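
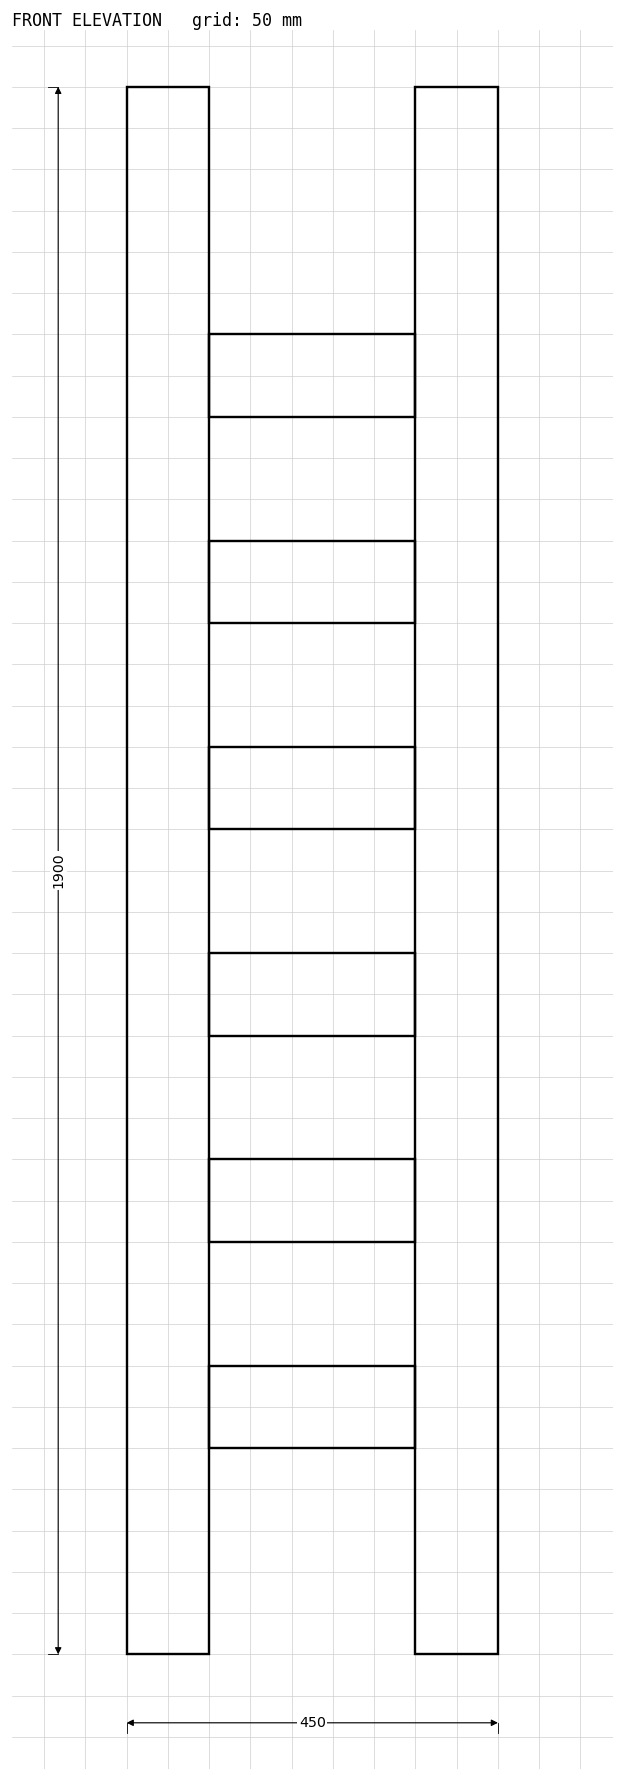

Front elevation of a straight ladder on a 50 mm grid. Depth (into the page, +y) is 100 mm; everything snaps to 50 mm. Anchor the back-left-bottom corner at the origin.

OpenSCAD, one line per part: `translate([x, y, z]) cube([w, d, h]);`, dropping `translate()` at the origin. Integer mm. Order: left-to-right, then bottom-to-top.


cube([100, 100, 1900]);
translate([100, 0, 250]) cube([250, 100, 100]);
translate([100, 0, 500]) cube([250, 100, 100]);
translate([100, 0, 750]) cube([250, 100, 100]);
translate([100, 0, 1000]) cube([250, 100, 100]);
translate([100, 0, 1250]) cube([250, 100, 100]);
translate([100, 0, 1500]) cube([250, 100, 100]);
translate([350, 0, 0]) cube([100, 100, 1900]);


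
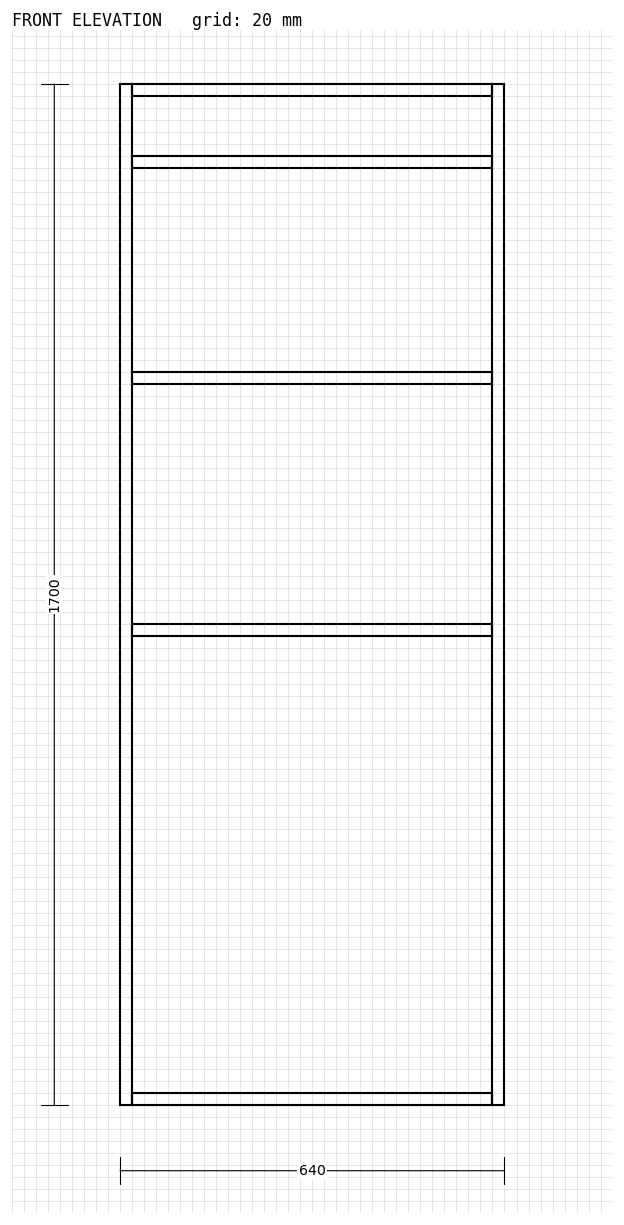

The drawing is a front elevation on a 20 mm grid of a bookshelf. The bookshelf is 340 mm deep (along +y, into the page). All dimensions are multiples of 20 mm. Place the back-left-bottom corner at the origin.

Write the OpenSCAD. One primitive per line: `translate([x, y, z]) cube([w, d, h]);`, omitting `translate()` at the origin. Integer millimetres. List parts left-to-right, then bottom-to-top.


cube([20, 340, 1700]);
translate([20, 0, 0]) cube([600, 340, 20]);
translate([20, 0, 780]) cube([600, 340, 20]);
translate([20, 0, 1200]) cube([600, 340, 20]);
translate([20, 0, 1560]) cube([600, 340, 20]);
translate([20, 0, 1680]) cube([600, 340, 20]);
translate([620, 0, 0]) cube([20, 340, 1700]);


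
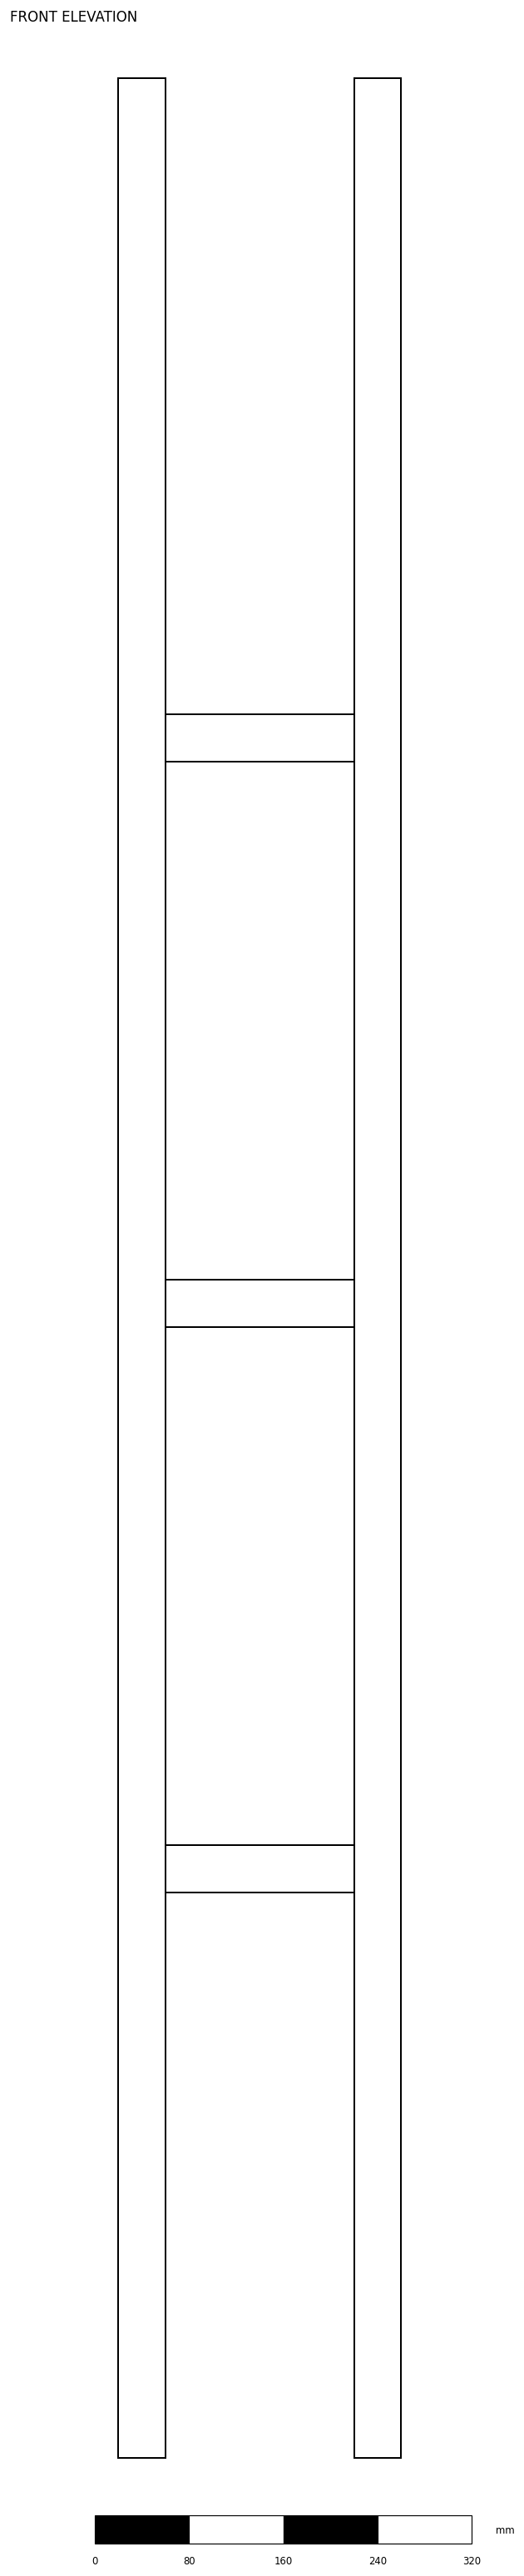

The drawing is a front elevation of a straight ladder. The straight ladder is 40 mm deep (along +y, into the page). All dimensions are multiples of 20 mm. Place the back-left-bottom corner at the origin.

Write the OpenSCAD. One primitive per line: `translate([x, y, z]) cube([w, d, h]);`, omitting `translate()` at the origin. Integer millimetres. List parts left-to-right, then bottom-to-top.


cube([40, 40, 2020]);
translate([40, 0, 480]) cube([160, 40, 40]);
translate([40, 0, 960]) cube([160, 40, 40]);
translate([40, 0, 1440]) cube([160, 40, 40]);
translate([200, 0, 0]) cube([40, 40, 2020]);


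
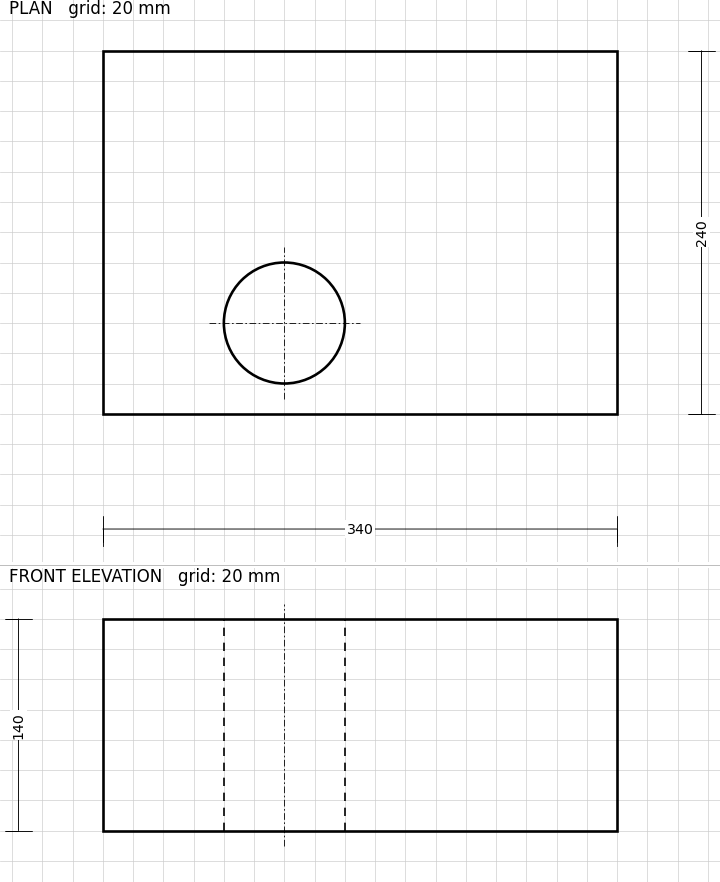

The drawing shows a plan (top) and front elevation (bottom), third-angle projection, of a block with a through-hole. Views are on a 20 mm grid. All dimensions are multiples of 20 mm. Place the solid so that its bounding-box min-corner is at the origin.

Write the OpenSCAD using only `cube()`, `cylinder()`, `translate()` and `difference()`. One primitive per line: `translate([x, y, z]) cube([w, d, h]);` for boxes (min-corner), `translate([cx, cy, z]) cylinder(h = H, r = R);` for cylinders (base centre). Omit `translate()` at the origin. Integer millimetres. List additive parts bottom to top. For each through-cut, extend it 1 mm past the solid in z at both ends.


difference() {
  cube([340, 240, 140]);
  translate([120, 60, -1]) cylinder(h = 142, r = 40);
}


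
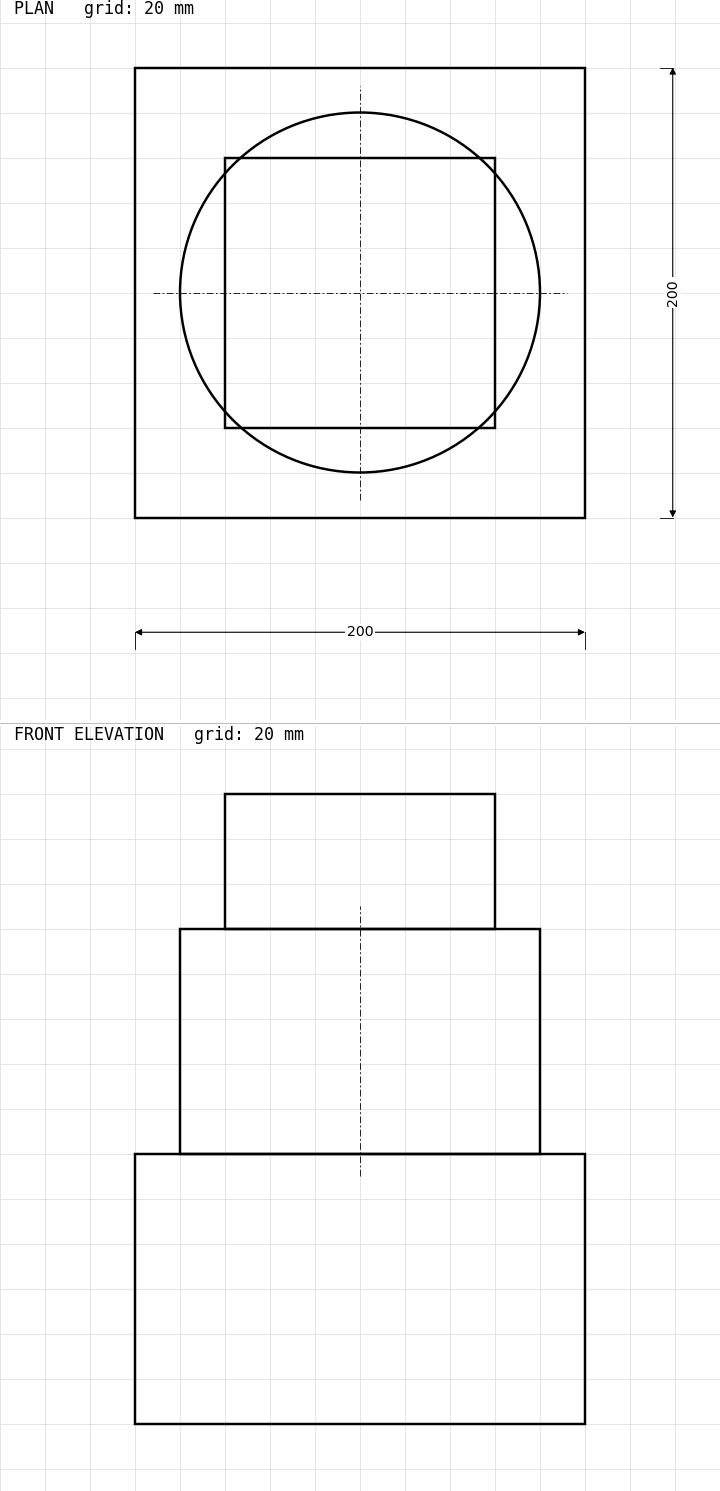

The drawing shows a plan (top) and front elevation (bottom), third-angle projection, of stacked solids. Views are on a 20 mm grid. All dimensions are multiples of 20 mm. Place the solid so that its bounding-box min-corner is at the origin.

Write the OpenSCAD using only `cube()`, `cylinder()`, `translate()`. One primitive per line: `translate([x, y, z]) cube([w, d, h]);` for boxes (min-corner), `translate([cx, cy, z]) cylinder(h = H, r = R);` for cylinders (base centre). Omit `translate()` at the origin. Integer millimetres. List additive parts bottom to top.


cube([200, 200, 120]);
translate([100, 100, 120]) cylinder(h = 100, r = 80);
translate([40, 40, 220]) cube([120, 120, 60]);


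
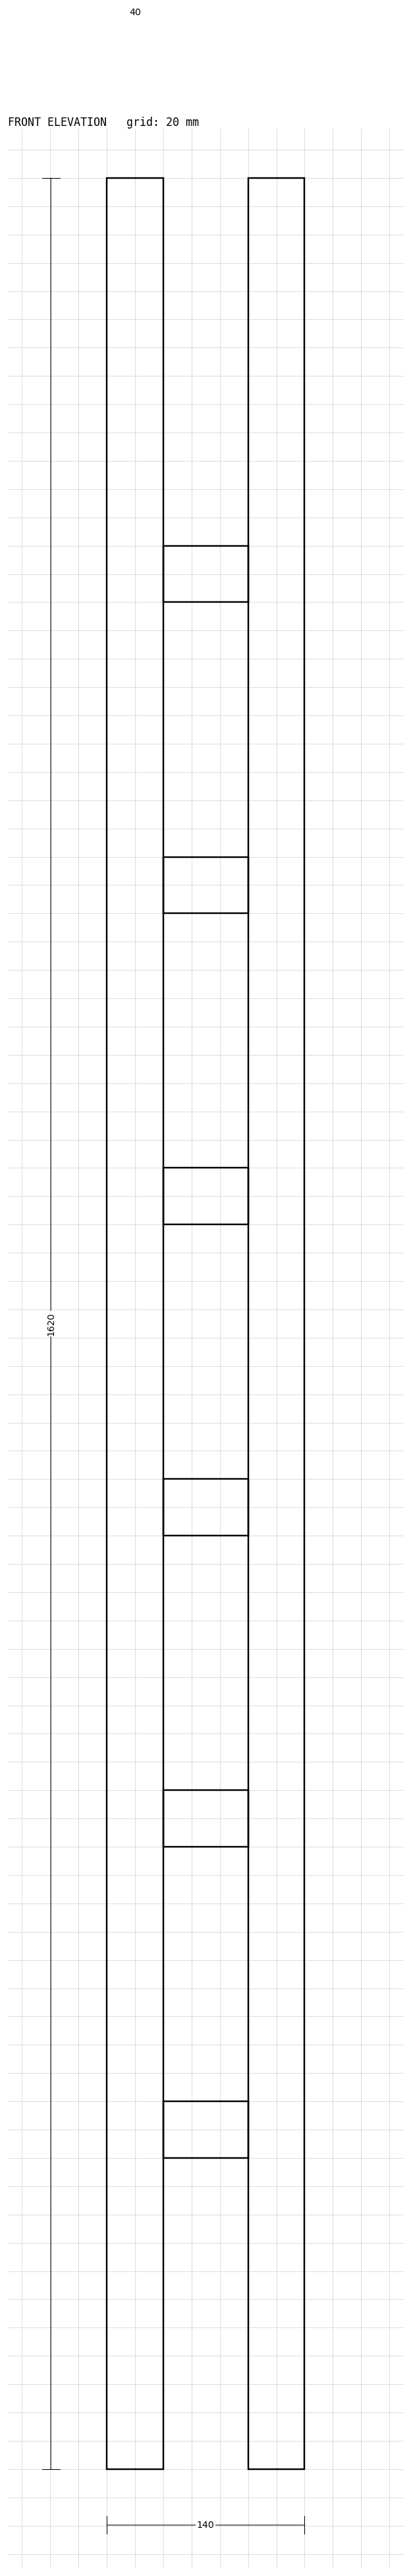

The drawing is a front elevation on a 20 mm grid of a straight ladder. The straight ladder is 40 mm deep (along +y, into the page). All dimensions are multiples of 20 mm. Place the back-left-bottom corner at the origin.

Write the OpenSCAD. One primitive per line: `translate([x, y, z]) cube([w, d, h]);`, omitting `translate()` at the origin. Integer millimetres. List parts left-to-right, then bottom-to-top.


cube([40, 40, 1620]);
translate([40, 0, 220]) cube([60, 40, 40]);
translate([40, 0, 440]) cube([60, 40, 40]);
translate([40, 0, 660]) cube([60, 40, 40]);
translate([40, 0, 880]) cube([60, 40, 40]);
translate([40, 0, 1100]) cube([60, 40, 40]);
translate([40, 0, 1320]) cube([60, 40, 40]);
translate([100, 0, 0]) cube([40, 40, 1620]);


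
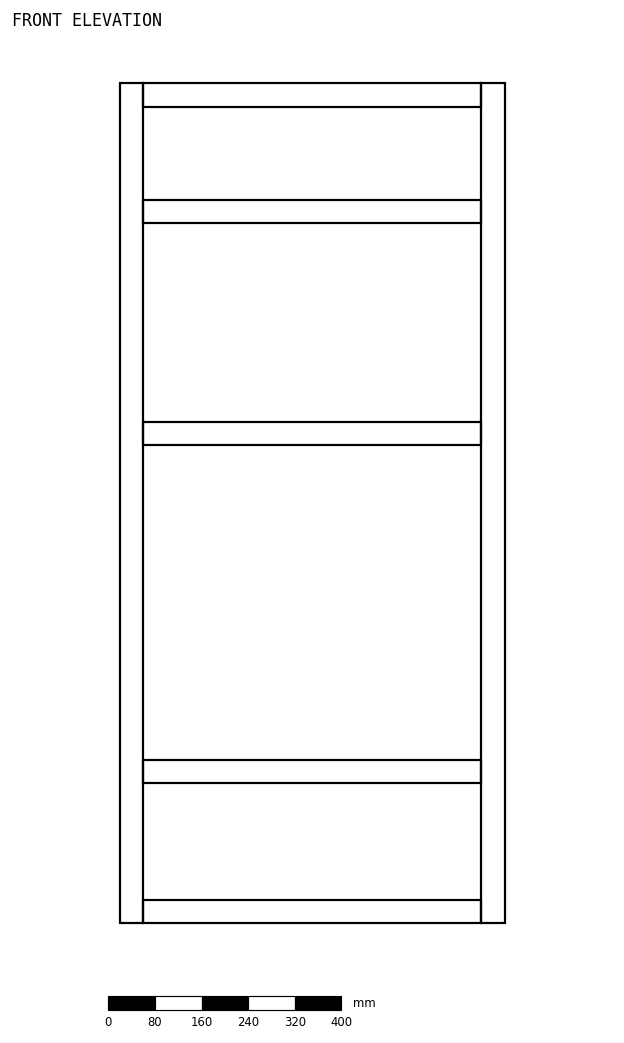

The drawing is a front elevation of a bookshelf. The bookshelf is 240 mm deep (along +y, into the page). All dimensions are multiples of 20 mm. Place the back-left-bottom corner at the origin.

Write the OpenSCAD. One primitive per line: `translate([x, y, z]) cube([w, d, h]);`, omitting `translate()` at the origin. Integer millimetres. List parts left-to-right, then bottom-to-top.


cube([40, 240, 1440]);
translate([40, 0, 0]) cube([580, 240, 40]);
translate([40, 0, 240]) cube([580, 240, 40]);
translate([40, 0, 820]) cube([580, 240, 40]);
translate([40, 0, 1200]) cube([580, 240, 40]);
translate([40, 0, 1400]) cube([580, 240, 40]);
translate([620, 0, 0]) cube([40, 240, 1440]);


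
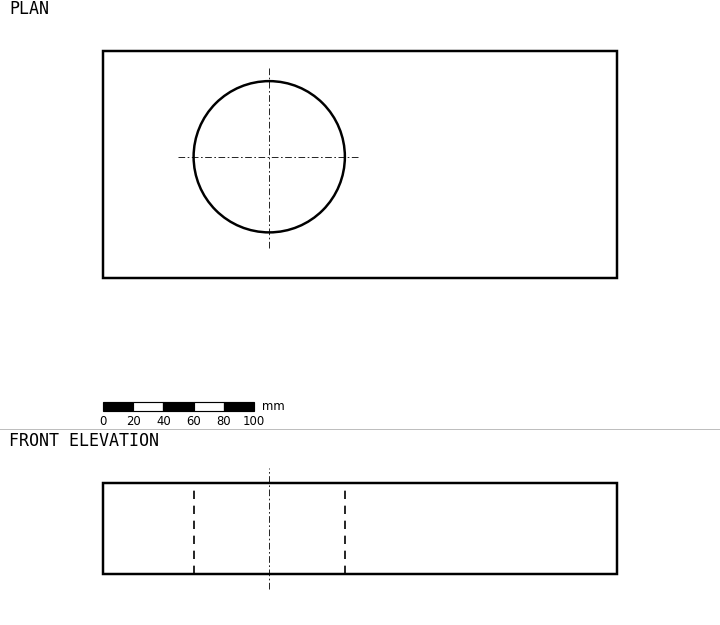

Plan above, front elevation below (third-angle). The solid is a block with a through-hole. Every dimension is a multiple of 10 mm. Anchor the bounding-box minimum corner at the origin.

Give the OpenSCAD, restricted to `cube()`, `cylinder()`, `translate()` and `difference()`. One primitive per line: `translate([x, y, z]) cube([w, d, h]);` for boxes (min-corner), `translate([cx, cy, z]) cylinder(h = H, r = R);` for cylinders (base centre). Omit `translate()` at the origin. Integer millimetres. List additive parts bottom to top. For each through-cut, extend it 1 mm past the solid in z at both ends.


difference() {
  cube([340, 150, 60]);
  translate([110, 80, -1]) cylinder(h = 62, r = 50);
}


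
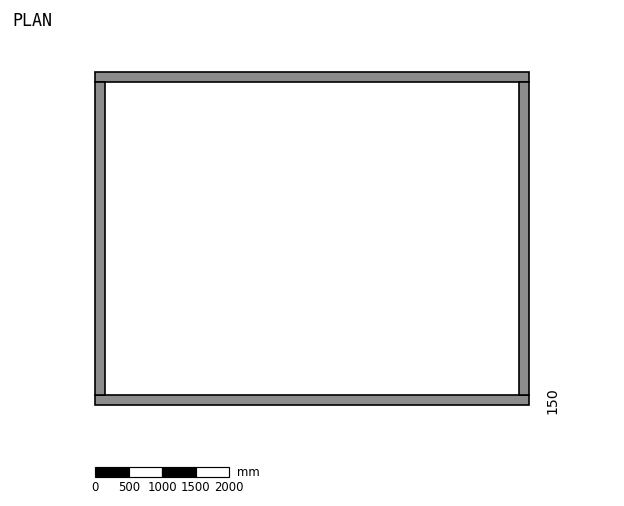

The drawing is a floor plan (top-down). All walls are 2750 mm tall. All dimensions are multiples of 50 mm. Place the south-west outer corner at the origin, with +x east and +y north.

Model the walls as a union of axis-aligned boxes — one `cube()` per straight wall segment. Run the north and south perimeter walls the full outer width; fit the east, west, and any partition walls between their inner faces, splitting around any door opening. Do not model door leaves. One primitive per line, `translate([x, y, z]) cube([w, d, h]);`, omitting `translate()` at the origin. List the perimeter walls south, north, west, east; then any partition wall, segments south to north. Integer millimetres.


cube([6500, 150, 2750]);
translate([0, 4850, 0]) cube([6500, 150, 2750]);
translate([0, 150, 0]) cube([150, 4700, 2750]);
translate([6350, 150, 0]) cube([150, 4700, 2750]);


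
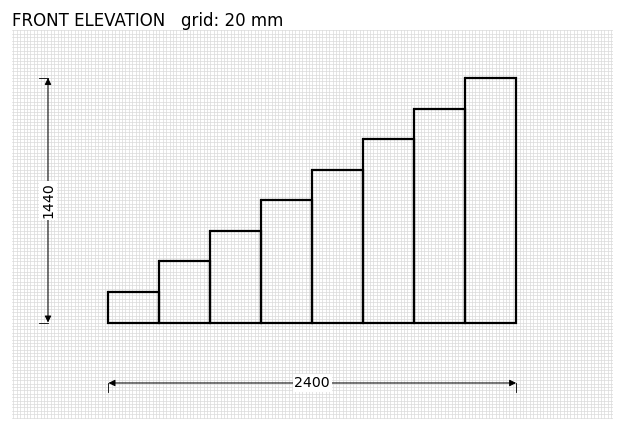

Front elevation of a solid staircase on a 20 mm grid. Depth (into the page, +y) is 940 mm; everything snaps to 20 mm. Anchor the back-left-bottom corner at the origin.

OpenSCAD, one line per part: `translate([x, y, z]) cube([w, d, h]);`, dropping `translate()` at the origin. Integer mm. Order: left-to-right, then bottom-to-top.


cube([300, 940, 180]);
translate([300, 0, 0]) cube([300, 940, 360]);
translate([600, 0, 0]) cube([300, 940, 540]);
translate([900, 0, 0]) cube([300, 940, 720]);
translate([1200, 0, 0]) cube([300, 940, 900]);
translate([1500, 0, 0]) cube([300, 940, 1080]);
translate([1800, 0, 0]) cube([300, 940, 1260]);
translate([2100, 0, 0]) cube([300, 940, 1440]);


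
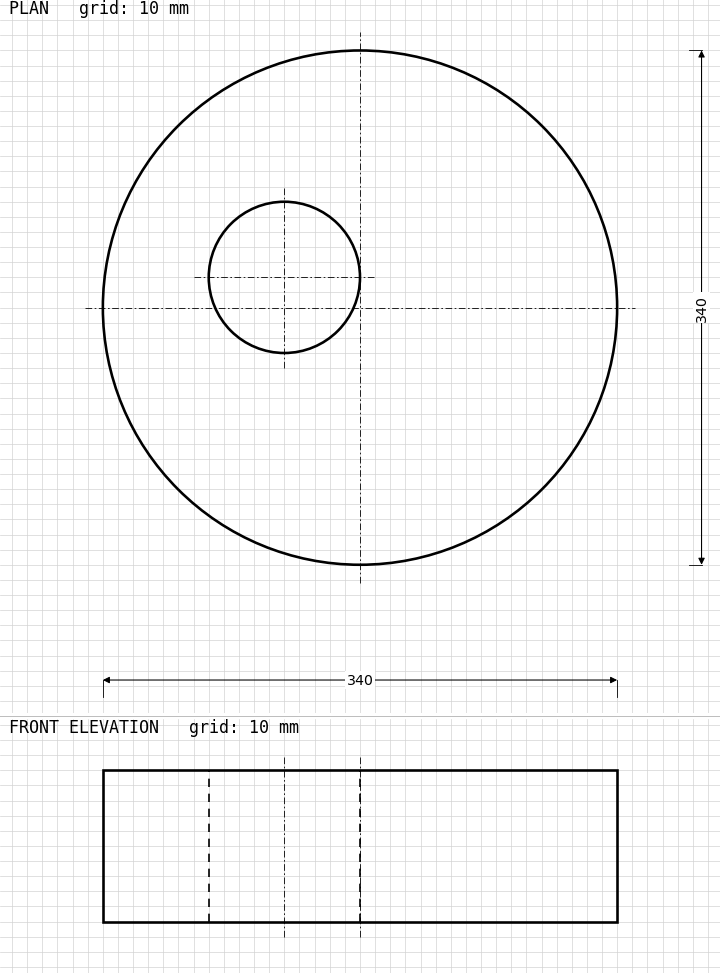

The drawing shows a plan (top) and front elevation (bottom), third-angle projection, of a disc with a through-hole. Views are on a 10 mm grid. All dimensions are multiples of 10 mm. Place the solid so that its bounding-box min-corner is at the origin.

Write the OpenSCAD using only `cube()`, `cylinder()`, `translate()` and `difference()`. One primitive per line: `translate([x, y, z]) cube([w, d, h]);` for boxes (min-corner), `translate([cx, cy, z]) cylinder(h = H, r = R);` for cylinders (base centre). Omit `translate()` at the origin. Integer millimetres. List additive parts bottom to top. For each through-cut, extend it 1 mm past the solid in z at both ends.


difference() {
  translate([170, 170, 0]) cylinder(h = 100, r = 170);
  translate([120, 190, -1]) cylinder(h = 102, r = 50);
}


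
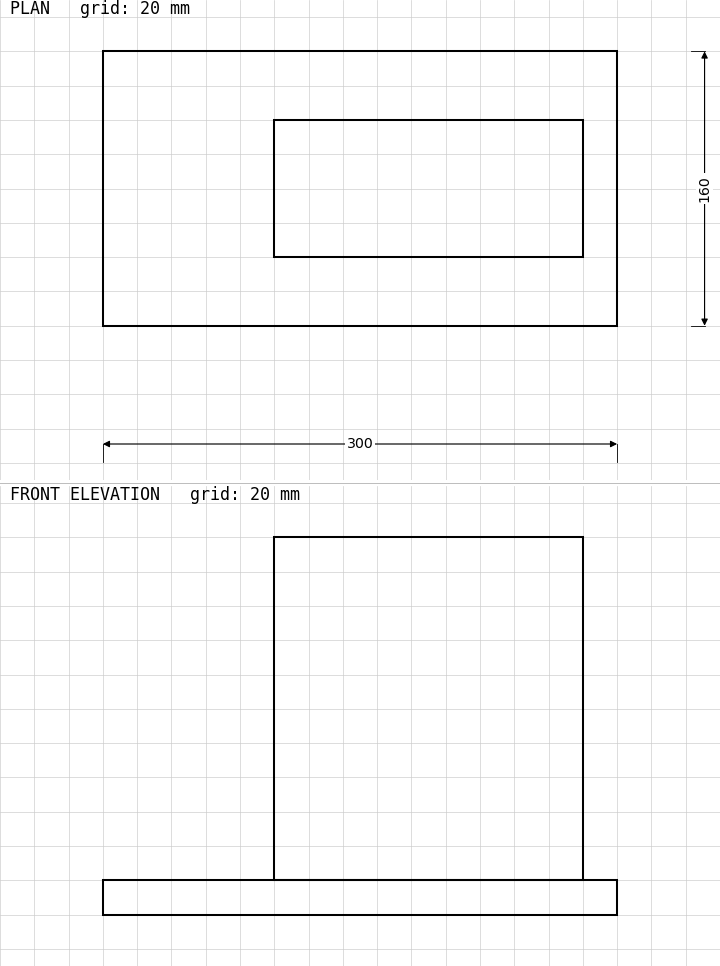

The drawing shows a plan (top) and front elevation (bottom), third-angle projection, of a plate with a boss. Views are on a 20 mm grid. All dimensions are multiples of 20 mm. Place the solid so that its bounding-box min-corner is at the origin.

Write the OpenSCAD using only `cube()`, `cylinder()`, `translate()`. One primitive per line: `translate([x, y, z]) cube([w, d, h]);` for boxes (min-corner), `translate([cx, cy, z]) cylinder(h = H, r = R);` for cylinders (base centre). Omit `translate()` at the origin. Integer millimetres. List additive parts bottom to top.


cube([300, 160, 20]);
translate([100, 40, 20]) cube([180, 80, 200]);


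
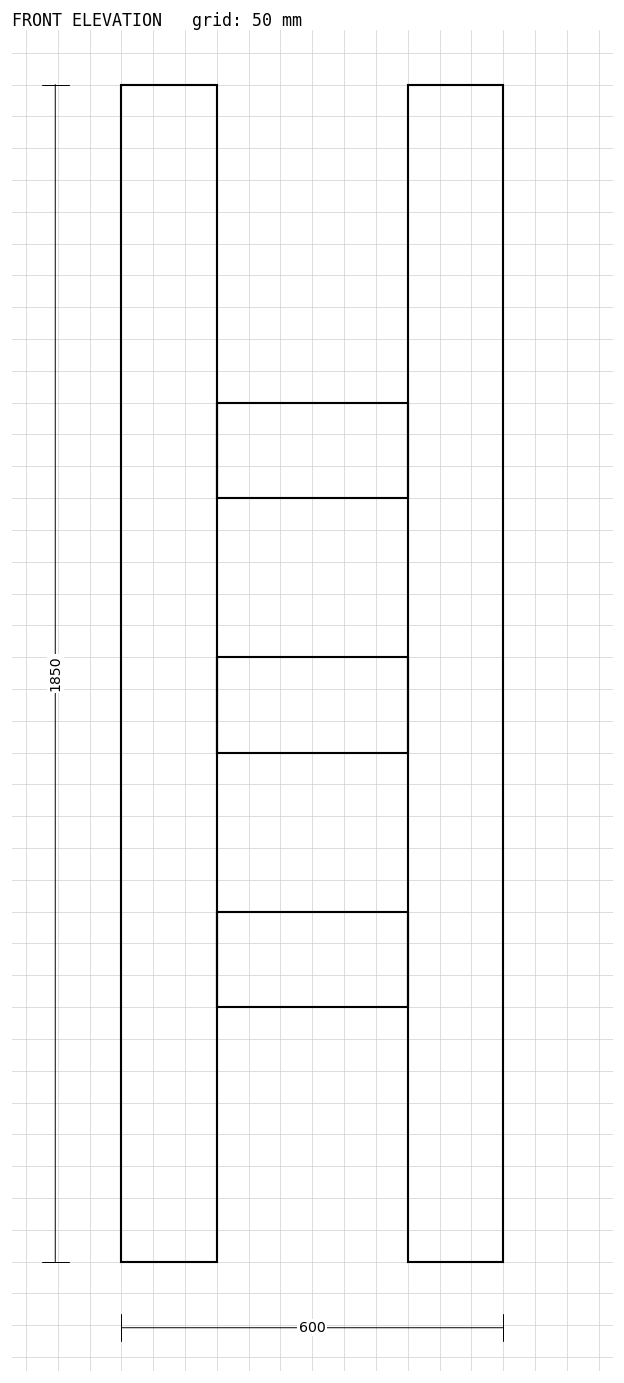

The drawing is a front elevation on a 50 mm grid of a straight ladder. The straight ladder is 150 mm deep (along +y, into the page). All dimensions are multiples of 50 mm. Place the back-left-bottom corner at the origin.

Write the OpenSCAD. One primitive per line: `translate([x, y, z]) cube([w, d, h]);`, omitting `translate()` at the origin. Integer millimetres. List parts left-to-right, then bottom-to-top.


cube([150, 150, 1850]);
translate([150, 0, 400]) cube([300, 150, 150]);
translate([150, 0, 800]) cube([300, 150, 150]);
translate([150, 0, 1200]) cube([300, 150, 150]);
translate([450, 0, 0]) cube([150, 150, 1850]);


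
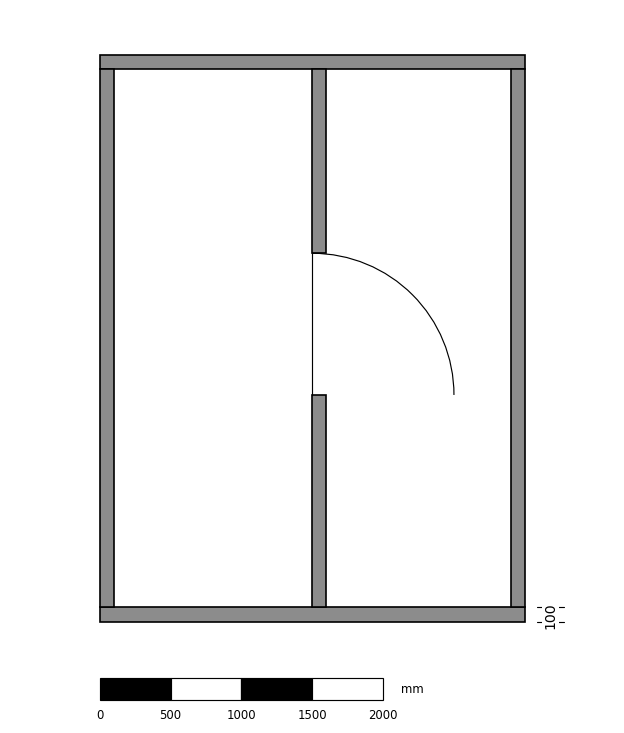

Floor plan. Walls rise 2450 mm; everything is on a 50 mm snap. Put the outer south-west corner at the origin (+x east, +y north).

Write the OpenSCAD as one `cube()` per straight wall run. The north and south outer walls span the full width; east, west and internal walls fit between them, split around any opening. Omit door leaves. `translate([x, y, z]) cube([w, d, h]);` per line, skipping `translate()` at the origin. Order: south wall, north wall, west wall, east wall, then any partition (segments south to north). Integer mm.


cube([3000, 100, 2450]);
translate([0, 3900, 0]) cube([3000, 100, 2450]);
translate([0, 100, 0]) cube([100, 3800, 2450]);
translate([2900, 100, 0]) cube([100, 3800, 2450]);
translate([1500, 100, 0]) cube([100, 1500, 2450]);
translate([1500, 2600, 0]) cube([100, 1300, 2450]);


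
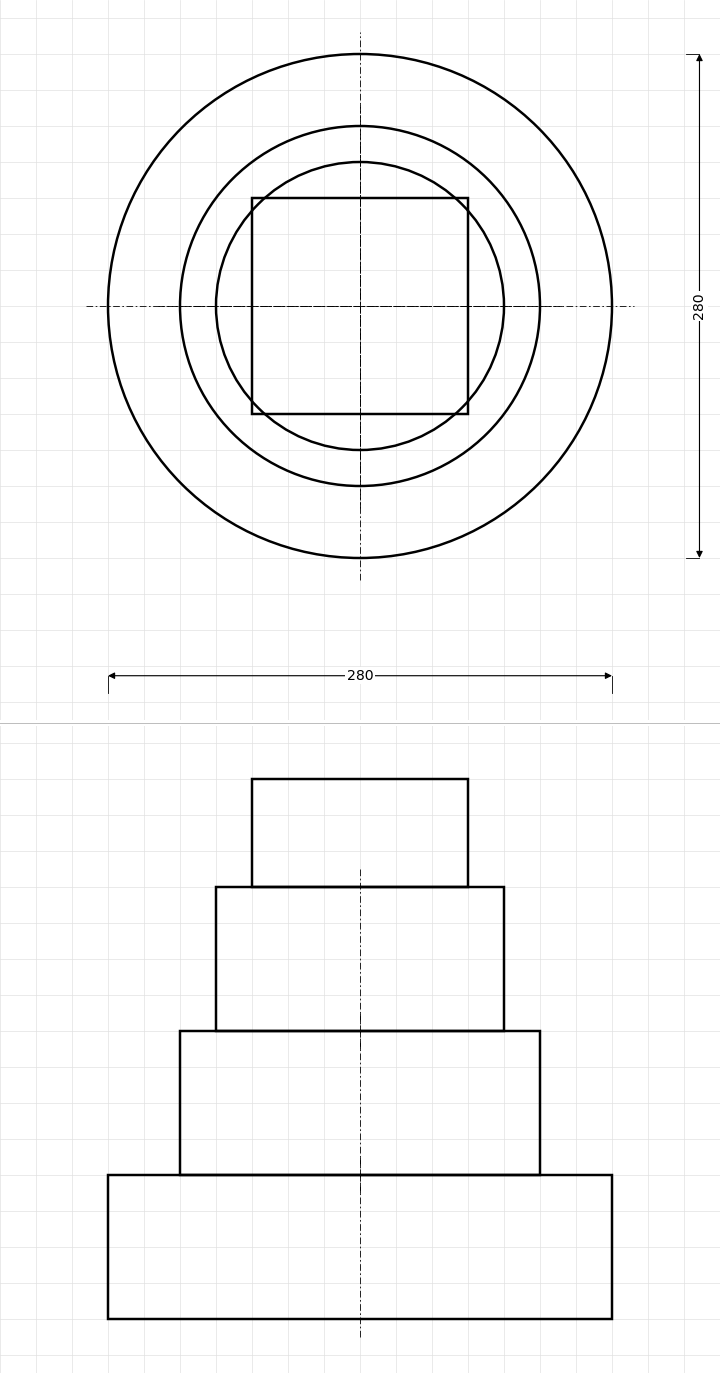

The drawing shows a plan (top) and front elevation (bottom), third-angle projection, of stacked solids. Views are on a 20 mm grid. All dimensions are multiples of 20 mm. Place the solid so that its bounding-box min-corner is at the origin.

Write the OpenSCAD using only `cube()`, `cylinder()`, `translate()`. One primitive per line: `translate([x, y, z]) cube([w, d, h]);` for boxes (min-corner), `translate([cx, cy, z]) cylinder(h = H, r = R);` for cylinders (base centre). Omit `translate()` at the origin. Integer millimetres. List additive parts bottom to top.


translate([140, 140, 0]) cylinder(h = 80, r = 140);
translate([140, 140, 80]) cylinder(h = 80, r = 100);
translate([140, 140, 160]) cylinder(h = 80, r = 80);
translate([80, 80, 240]) cube([120, 120, 60]);


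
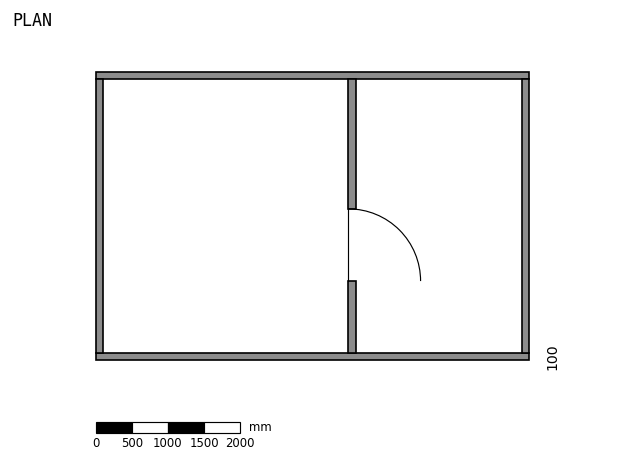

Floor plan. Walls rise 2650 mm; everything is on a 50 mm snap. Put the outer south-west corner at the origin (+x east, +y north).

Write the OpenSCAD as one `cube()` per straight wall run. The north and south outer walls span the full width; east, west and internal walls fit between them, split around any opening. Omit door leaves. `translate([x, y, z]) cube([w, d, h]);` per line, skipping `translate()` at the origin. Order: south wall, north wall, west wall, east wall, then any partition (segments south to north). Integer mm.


cube([6000, 100, 2650]);
translate([0, 3900, 0]) cube([6000, 100, 2650]);
translate([0, 100, 0]) cube([100, 3800, 2650]);
translate([5900, 100, 0]) cube([100, 3800, 2650]);
translate([3500, 100, 0]) cube([100, 1000, 2650]);
translate([3500, 2100, 0]) cube([100, 1800, 2650]);


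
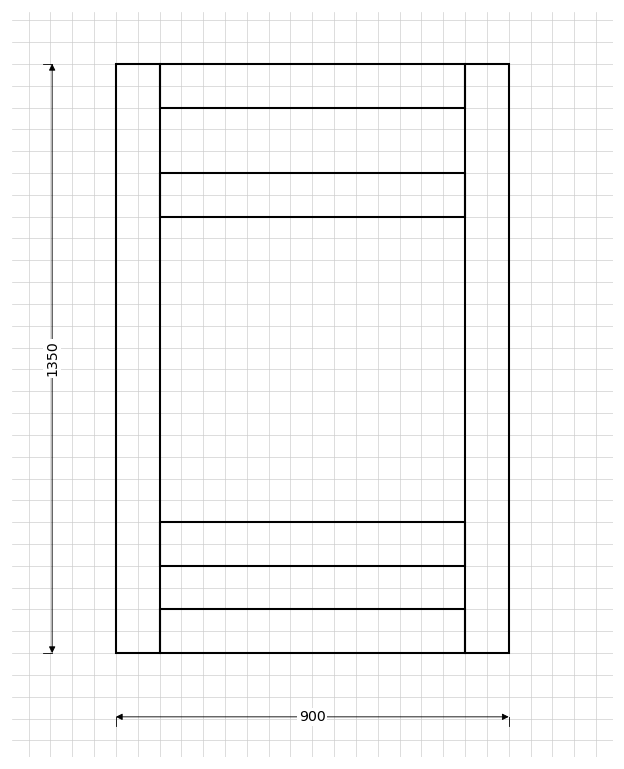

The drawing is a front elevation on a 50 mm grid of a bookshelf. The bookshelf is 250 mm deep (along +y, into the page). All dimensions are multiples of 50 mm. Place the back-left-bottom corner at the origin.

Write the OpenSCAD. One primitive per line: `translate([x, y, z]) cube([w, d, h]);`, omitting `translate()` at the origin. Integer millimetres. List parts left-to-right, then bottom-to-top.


cube([100, 250, 1350]);
translate([100, 0, 0]) cube([700, 250, 100]);
translate([100, 0, 200]) cube([700, 250, 100]);
translate([100, 0, 1000]) cube([700, 250, 100]);
translate([100, 0, 1250]) cube([700, 250, 100]);
translate([800, 0, 0]) cube([100, 250, 1350]);


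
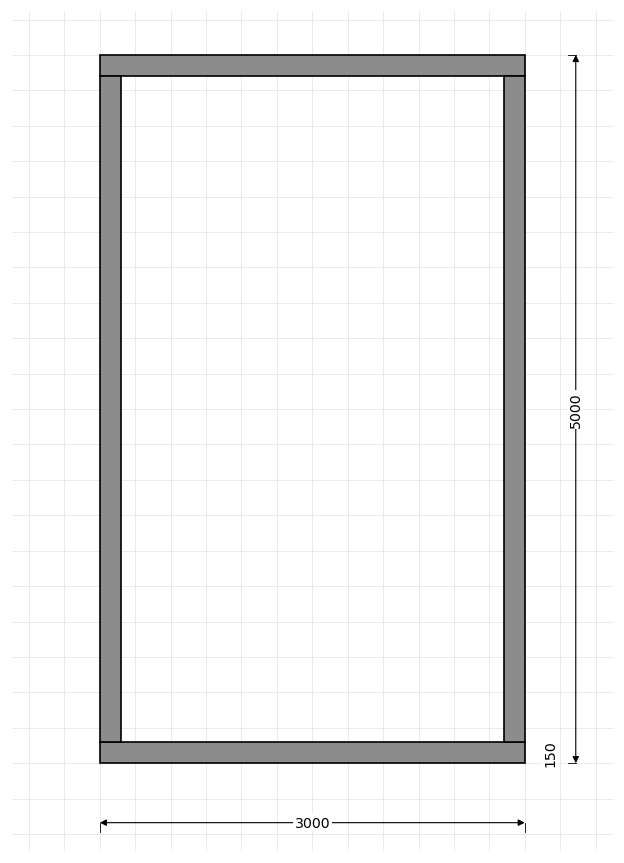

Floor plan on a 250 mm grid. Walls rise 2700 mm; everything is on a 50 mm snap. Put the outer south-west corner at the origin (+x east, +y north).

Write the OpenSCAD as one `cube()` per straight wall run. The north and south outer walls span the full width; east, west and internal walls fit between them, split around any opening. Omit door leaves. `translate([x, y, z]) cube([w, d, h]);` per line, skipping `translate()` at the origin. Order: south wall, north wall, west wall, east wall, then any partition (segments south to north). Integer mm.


cube([3000, 150, 2700]);
translate([0, 4850, 0]) cube([3000, 150, 2700]);
translate([0, 150, 0]) cube([150, 4700, 2700]);
translate([2850, 150, 0]) cube([150, 4700, 2700]);


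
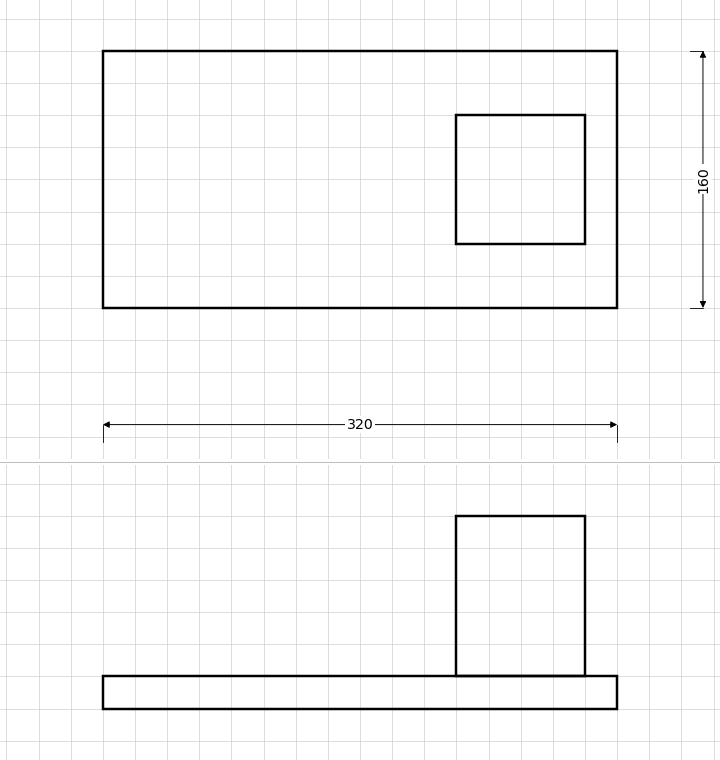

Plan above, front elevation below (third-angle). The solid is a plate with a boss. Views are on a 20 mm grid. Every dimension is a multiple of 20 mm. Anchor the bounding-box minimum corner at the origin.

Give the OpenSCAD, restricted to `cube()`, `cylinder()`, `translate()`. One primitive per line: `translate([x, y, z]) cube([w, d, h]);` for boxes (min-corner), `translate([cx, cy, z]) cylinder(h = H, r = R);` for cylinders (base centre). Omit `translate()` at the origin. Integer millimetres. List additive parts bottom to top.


cube([320, 160, 20]);
translate([220, 40, 20]) cube([80, 80, 100]);


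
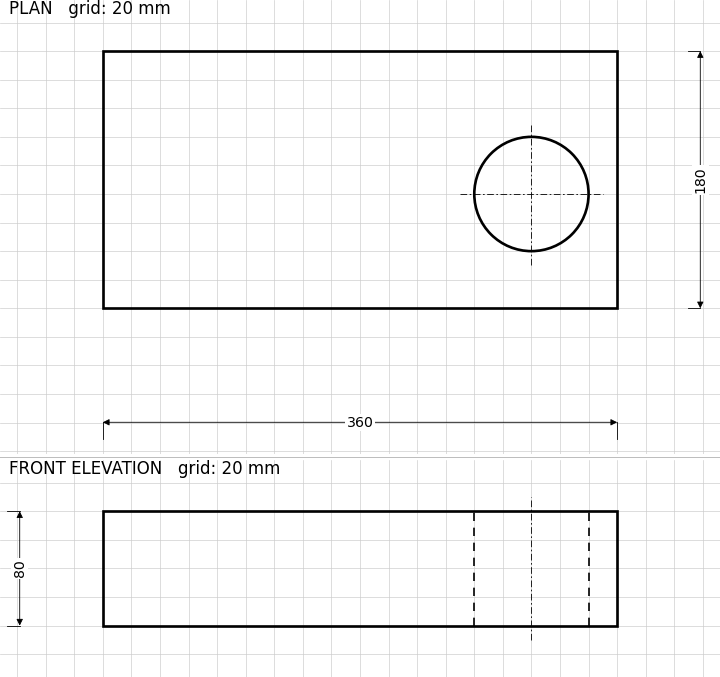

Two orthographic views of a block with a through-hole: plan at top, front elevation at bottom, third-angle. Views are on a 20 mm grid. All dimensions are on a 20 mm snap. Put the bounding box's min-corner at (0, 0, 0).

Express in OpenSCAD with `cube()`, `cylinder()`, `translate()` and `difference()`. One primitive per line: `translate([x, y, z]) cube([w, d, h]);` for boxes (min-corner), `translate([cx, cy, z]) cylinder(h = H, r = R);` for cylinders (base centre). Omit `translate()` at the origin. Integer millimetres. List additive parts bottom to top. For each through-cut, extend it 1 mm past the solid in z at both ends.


difference() {
  cube([360, 180, 80]);
  translate([300, 80, -1]) cylinder(h = 82, r = 40);
}


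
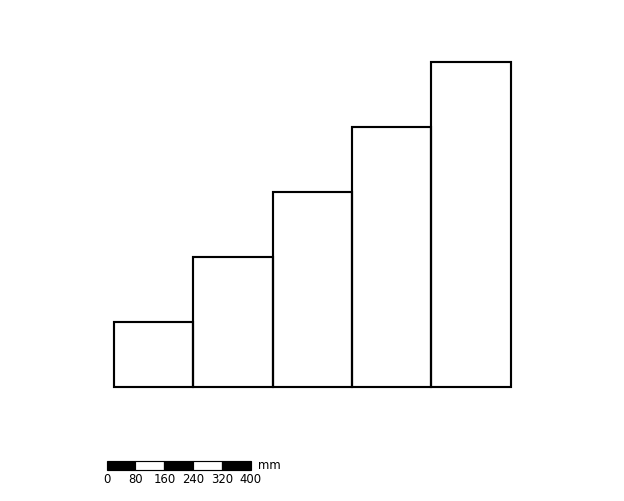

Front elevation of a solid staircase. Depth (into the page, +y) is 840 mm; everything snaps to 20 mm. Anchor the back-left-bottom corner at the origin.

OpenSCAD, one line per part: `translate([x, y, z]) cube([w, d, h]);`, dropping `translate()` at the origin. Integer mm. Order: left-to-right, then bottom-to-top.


cube([220, 840, 180]);
translate([220, 0, 0]) cube([220, 840, 360]);
translate([440, 0, 0]) cube([220, 840, 540]);
translate([660, 0, 0]) cube([220, 840, 720]);
translate([880, 0, 0]) cube([220, 840, 900]);


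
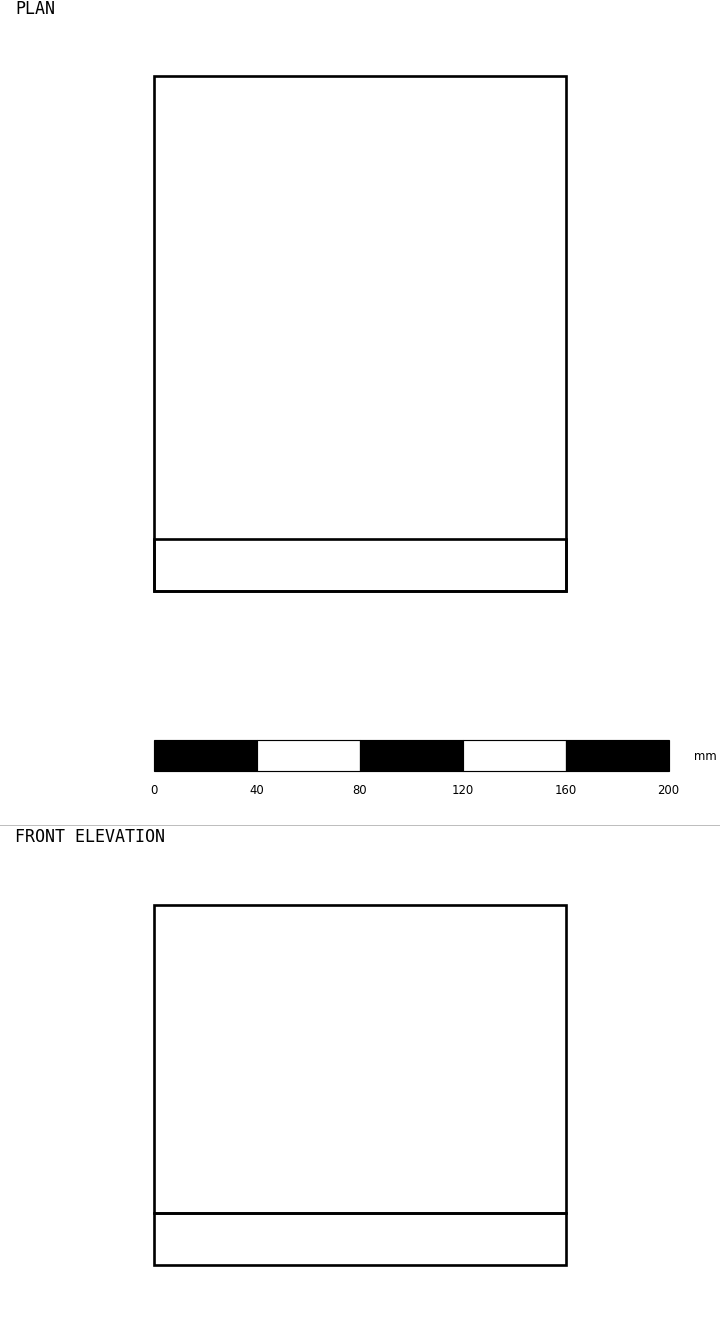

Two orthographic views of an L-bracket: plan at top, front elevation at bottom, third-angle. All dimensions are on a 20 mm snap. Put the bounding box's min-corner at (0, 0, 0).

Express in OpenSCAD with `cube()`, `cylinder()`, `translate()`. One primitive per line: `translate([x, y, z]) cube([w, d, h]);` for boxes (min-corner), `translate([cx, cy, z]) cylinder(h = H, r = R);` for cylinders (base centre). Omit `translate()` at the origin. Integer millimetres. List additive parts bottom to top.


cube([160, 200, 20]);
translate([0, 0, 20]) cube([160, 20, 120]);


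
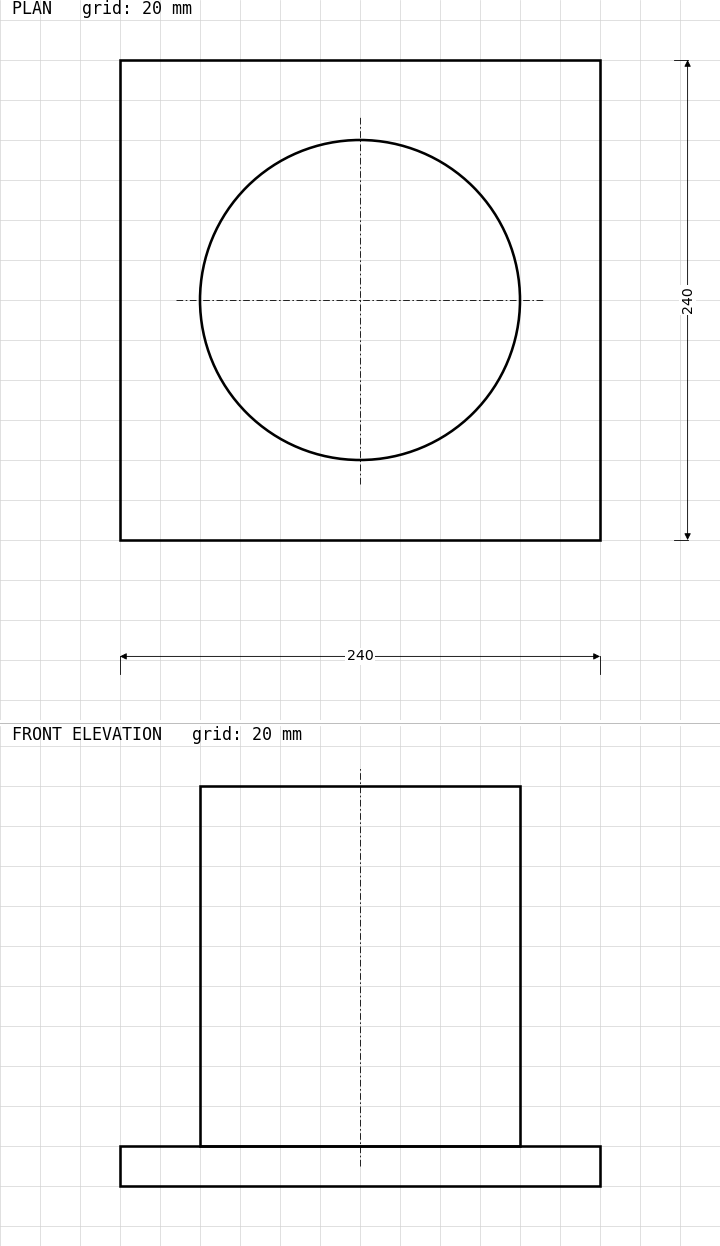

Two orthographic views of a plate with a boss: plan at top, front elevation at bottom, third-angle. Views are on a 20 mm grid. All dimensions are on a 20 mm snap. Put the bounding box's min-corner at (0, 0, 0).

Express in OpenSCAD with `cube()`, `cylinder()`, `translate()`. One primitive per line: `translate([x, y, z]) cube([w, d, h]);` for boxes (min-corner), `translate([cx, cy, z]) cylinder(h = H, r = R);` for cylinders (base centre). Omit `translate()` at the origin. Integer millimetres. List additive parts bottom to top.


cube([240, 240, 20]);
translate([120, 120, 20]) cylinder(h = 180, r = 80);


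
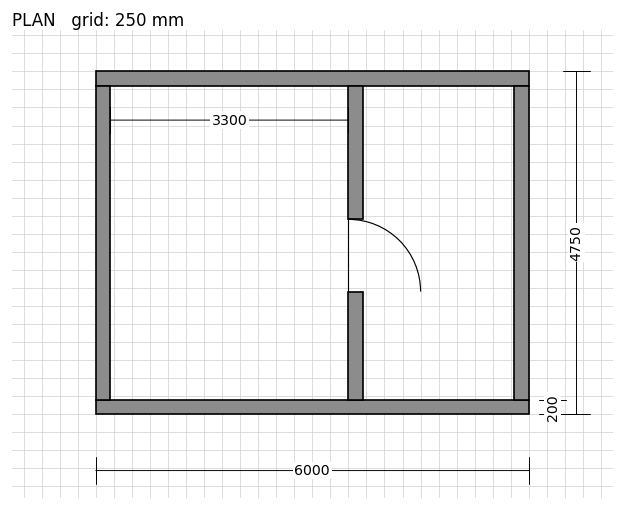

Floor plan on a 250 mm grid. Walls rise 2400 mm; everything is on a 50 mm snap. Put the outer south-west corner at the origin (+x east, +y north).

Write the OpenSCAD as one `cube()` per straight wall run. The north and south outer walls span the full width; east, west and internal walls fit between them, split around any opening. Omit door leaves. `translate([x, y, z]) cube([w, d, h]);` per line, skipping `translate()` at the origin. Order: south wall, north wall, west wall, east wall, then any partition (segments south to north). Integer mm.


cube([6000, 200, 2400]);
translate([0, 4550, 0]) cube([6000, 200, 2400]);
translate([0, 200, 0]) cube([200, 4350, 2400]);
translate([5800, 200, 0]) cube([200, 4350, 2400]);
translate([3500, 200, 0]) cube([200, 1500, 2400]);
translate([3500, 2700, 0]) cube([200, 1850, 2400]);


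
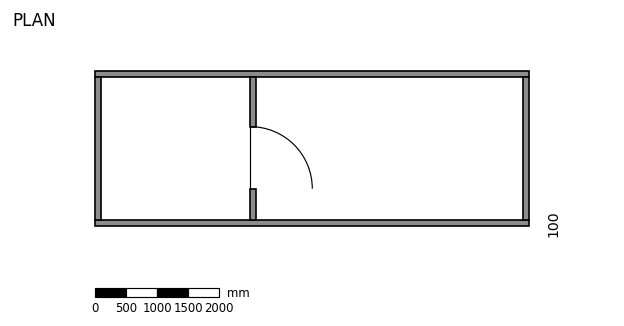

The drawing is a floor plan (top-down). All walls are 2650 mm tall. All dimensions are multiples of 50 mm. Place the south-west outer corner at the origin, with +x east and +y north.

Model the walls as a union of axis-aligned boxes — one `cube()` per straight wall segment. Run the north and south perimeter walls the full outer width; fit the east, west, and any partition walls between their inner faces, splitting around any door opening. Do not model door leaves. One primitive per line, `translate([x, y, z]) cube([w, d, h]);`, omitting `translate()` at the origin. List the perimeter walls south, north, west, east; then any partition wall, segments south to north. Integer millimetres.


cube([7000, 100, 2650]);
translate([0, 2400, 0]) cube([7000, 100, 2650]);
translate([0, 100, 0]) cube([100, 2300, 2650]);
translate([6900, 100, 0]) cube([100, 2300, 2650]);
translate([2500, 100, 0]) cube([100, 500, 2650]);
translate([2500, 1600, 0]) cube([100, 800, 2650]);


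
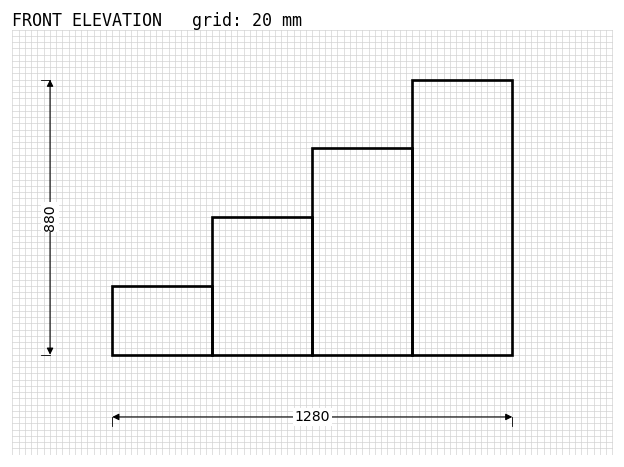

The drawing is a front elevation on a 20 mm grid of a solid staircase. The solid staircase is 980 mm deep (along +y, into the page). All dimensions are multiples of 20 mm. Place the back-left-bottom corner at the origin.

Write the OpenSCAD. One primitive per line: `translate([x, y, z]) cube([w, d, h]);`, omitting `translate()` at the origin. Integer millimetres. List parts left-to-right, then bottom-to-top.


cube([320, 980, 220]);
translate([320, 0, 0]) cube([320, 980, 440]);
translate([640, 0, 0]) cube([320, 980, 660]);
translate([960, 0, 0]) cube([320, 980, 880]);


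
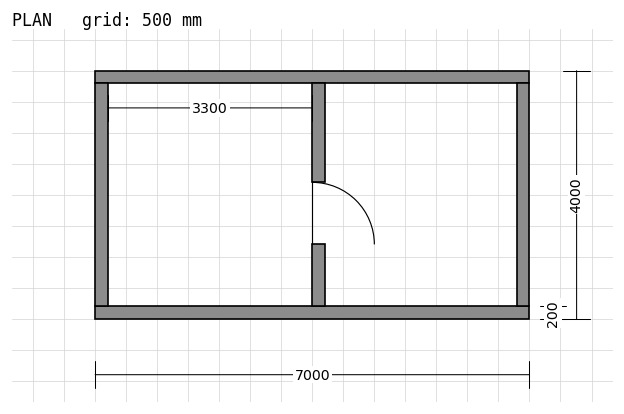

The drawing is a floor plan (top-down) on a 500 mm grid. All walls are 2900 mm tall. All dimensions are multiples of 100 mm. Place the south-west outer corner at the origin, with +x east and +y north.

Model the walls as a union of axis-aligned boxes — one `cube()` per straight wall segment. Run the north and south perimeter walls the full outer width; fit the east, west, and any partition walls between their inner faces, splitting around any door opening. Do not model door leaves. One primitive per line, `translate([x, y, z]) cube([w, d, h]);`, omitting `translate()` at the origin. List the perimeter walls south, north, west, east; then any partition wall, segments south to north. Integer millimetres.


cube([7000, 200, 2900]);
translate([0, 3800, 0]) cube([7000, 200, 2900]);
translate([0, 200, 0]) cube([200, 3600, 2900]);
translate([6800, 200, 0]) cube([200, 3600, 2900]);
translate([3500, 200, 0]) cube([200, 1000, 2900]);
translate([3500, 2200, 0]) cube([200, 1600, 2900]);


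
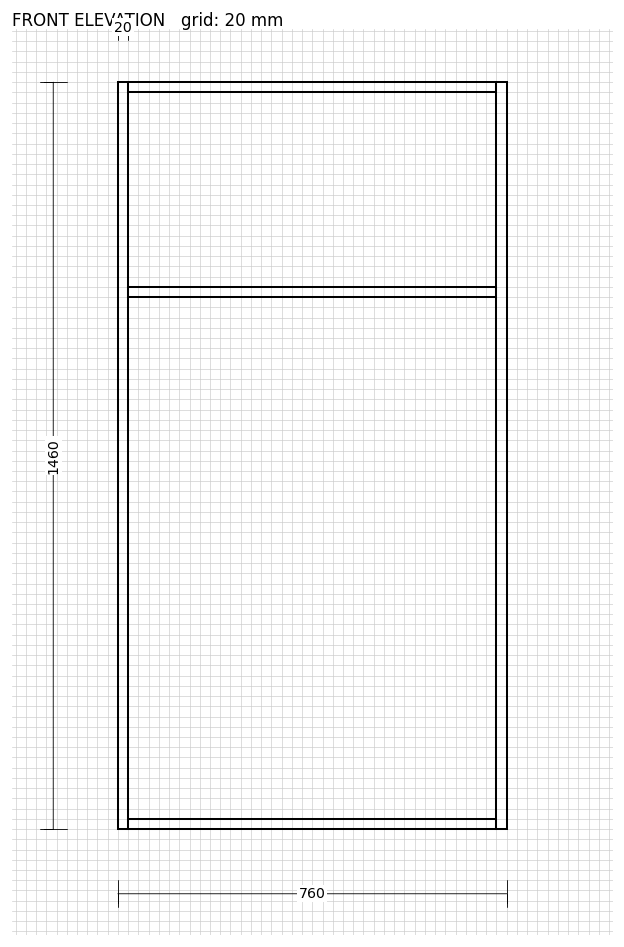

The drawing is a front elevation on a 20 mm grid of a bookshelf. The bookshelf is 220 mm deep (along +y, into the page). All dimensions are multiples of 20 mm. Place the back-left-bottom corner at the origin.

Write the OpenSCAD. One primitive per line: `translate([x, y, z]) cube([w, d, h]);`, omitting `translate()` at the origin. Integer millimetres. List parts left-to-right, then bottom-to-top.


cube([20, 220, 1460]);
translate([20, 0, 0]) cube([720, 220, 20]);
translate([20, 0, 1040]) cube([720, 220, 20]);
translate([20, 0, 1440]) cube([720, 220, 20]);
translate([740, 0, 0]) cube([20, 220, 1460]);


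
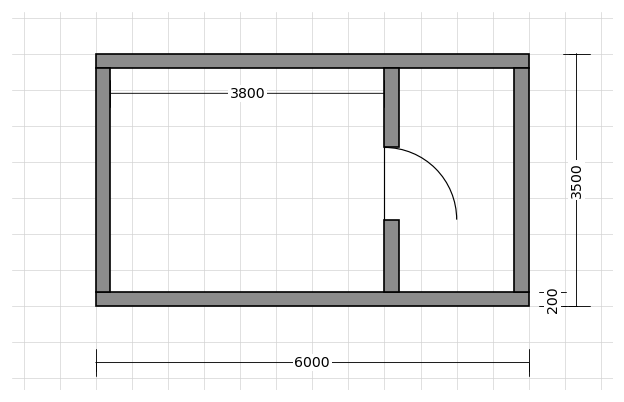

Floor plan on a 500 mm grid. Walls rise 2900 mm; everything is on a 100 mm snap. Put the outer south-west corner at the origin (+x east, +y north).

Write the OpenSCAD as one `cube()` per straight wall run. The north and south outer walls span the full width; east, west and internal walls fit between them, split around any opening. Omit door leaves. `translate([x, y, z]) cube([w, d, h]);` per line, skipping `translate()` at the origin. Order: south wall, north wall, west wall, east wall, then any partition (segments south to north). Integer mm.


cube([6000, 200, 2900]);
translate([0, 3300, 0]) cube([6000, 200, 2900]);
translate([0, 200, 0]) cube([200, 3100, 2900]);
translate([5800, 200, 0]) cube([200, 3100, 2900]);
translate([4000, 200, 0]) cube([200, 1000, 2900]);
translate([4000, 2200, 0]) cube([200, 1100, 2900]);


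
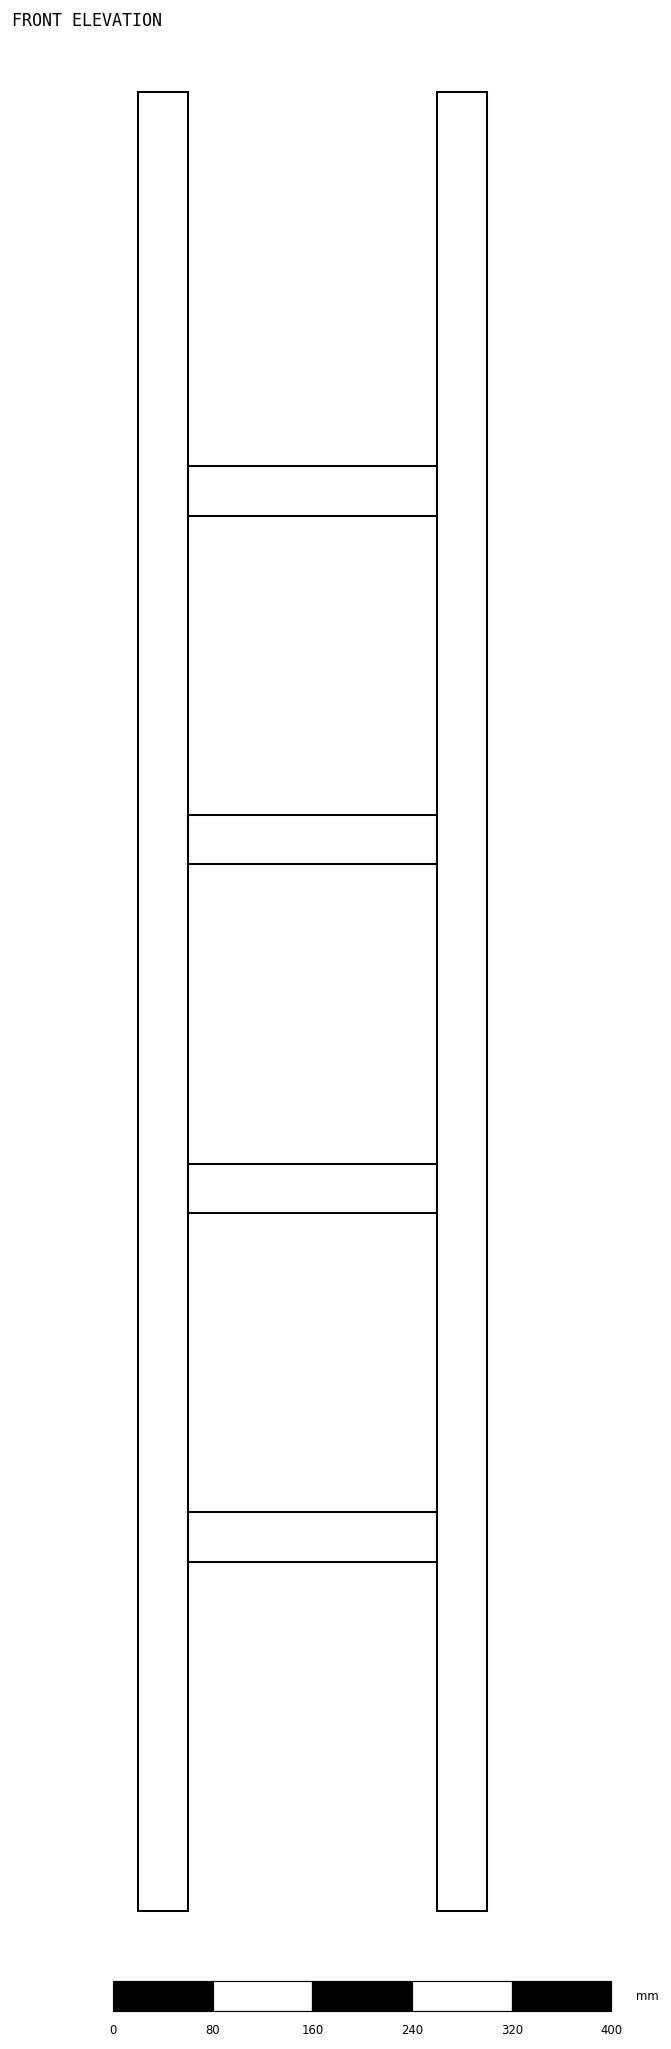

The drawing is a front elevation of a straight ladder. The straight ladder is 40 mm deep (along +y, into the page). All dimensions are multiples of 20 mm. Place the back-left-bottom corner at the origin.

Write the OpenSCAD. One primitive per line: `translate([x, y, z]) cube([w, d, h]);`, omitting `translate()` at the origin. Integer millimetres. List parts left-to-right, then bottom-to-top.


cube([40, 40, 1460]);
translate([40, 0, 280]) cube([200, 40, 40]);
translate([40, 0, 560]) cube([200, 40, 40]);
translate([40, 0, 840]) cube([200, 40, 40]);
translate([40, 0, 1120]) cube([200, 40, 40]);
translate([240, 0, 0]) cube([40, 40, 1460]);


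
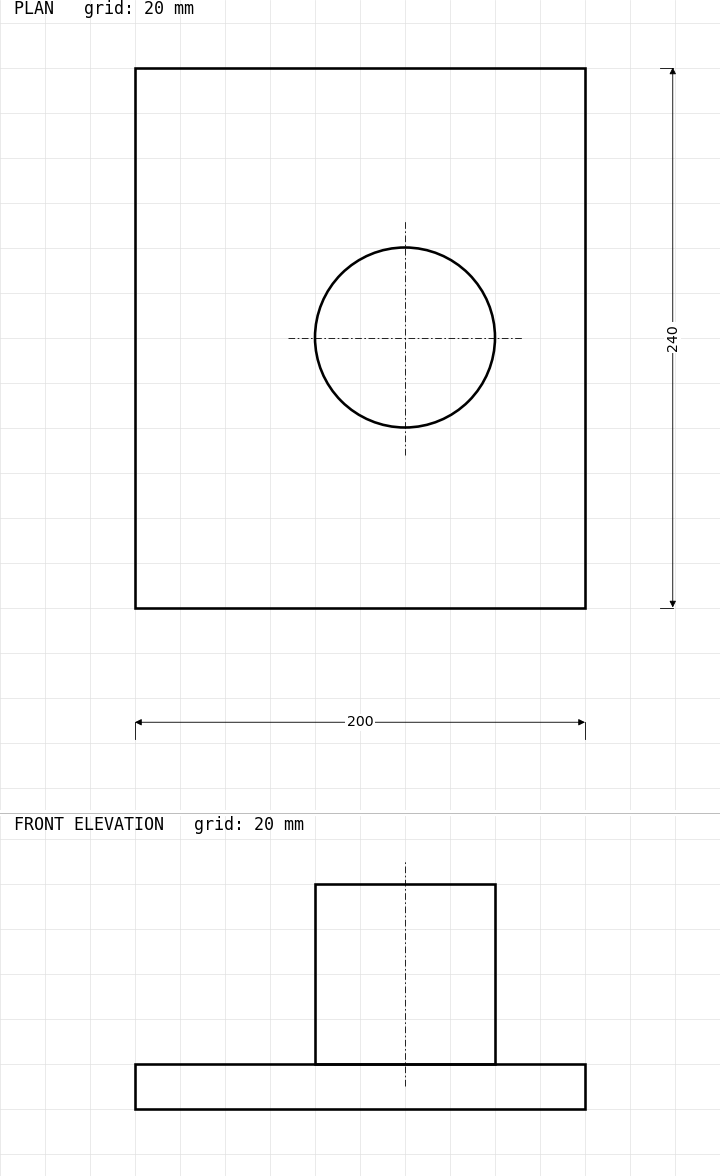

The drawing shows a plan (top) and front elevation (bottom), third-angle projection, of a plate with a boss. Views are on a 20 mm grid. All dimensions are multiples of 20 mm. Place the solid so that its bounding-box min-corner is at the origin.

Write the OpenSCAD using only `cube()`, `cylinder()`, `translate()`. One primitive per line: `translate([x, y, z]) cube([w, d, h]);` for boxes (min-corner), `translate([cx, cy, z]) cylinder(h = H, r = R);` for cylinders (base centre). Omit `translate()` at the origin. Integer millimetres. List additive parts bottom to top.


cube([200, 240, 20]);
translate([120, 120, 20]) cylinder(h = 80, r = 40);


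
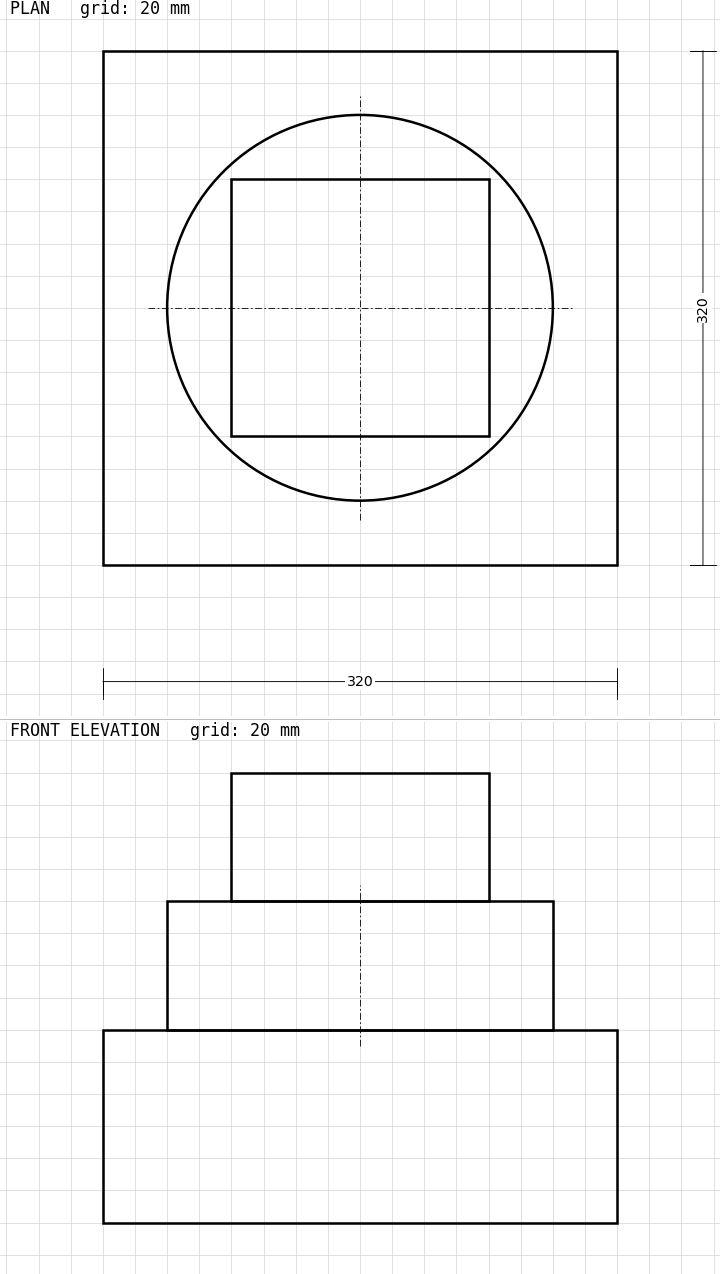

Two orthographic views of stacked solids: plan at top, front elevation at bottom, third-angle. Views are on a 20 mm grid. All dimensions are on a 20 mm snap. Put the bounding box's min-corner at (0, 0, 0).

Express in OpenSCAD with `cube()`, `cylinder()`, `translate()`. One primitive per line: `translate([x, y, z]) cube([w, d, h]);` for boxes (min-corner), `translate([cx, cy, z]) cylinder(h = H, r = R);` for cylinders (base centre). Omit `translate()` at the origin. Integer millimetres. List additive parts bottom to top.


cube([320, 320, 120]);
translate([160, 160, 120]) cylinder(h = 80, r = 120);
translate([80, 80, 200]) cube([160, 160, 80]);


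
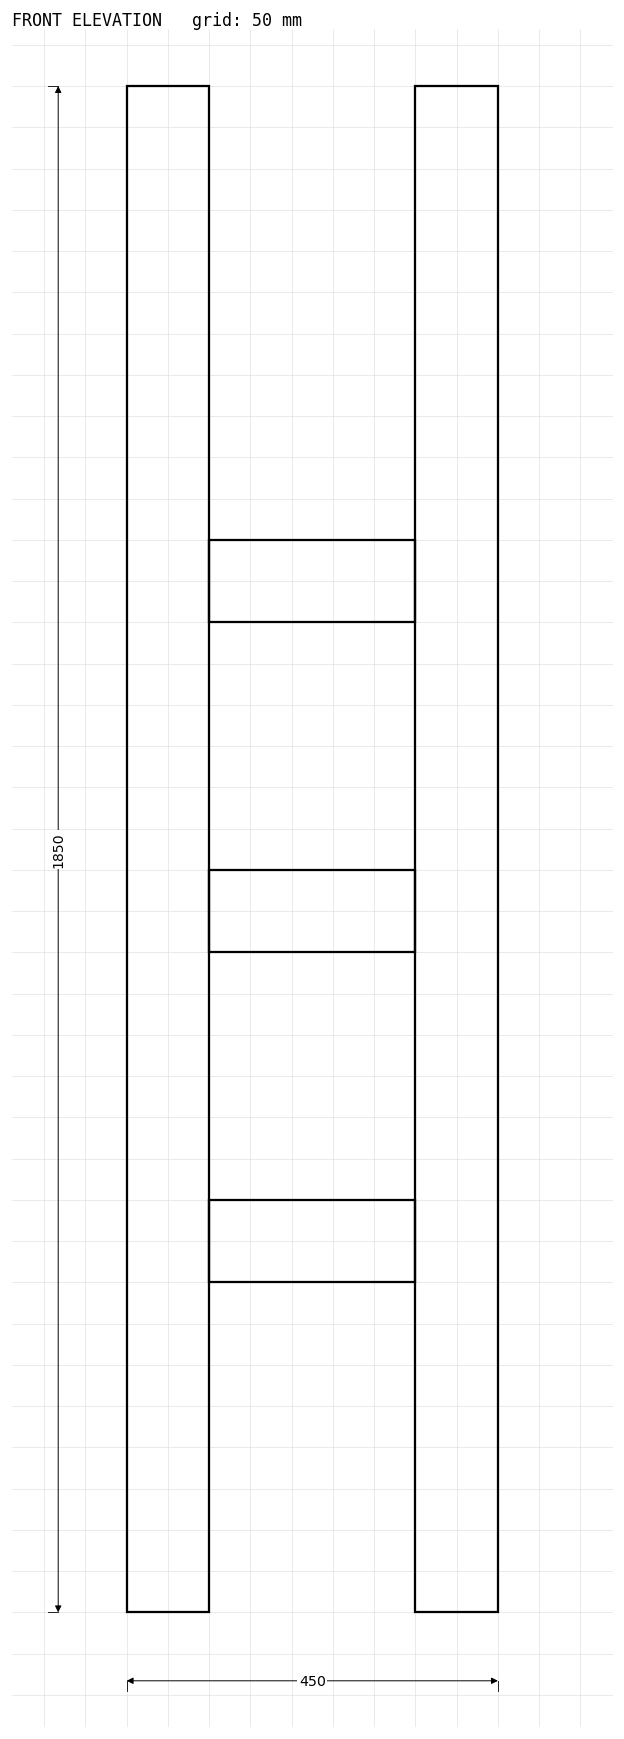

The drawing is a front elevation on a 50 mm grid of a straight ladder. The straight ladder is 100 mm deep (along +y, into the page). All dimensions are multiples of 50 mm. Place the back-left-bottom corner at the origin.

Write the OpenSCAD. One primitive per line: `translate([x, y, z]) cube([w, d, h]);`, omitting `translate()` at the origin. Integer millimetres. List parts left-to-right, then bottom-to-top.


cube([100, 100, 1850]);
translate([100, 0, 400]) cube([250, 100, 100]);
translate([100, 0, 800]) cube([250, 100, 100]);
translate([100, 0, 1200]) cube([250, 100, 100]);
translate([350, 0, 0]) cube([100, 100, 1850]);


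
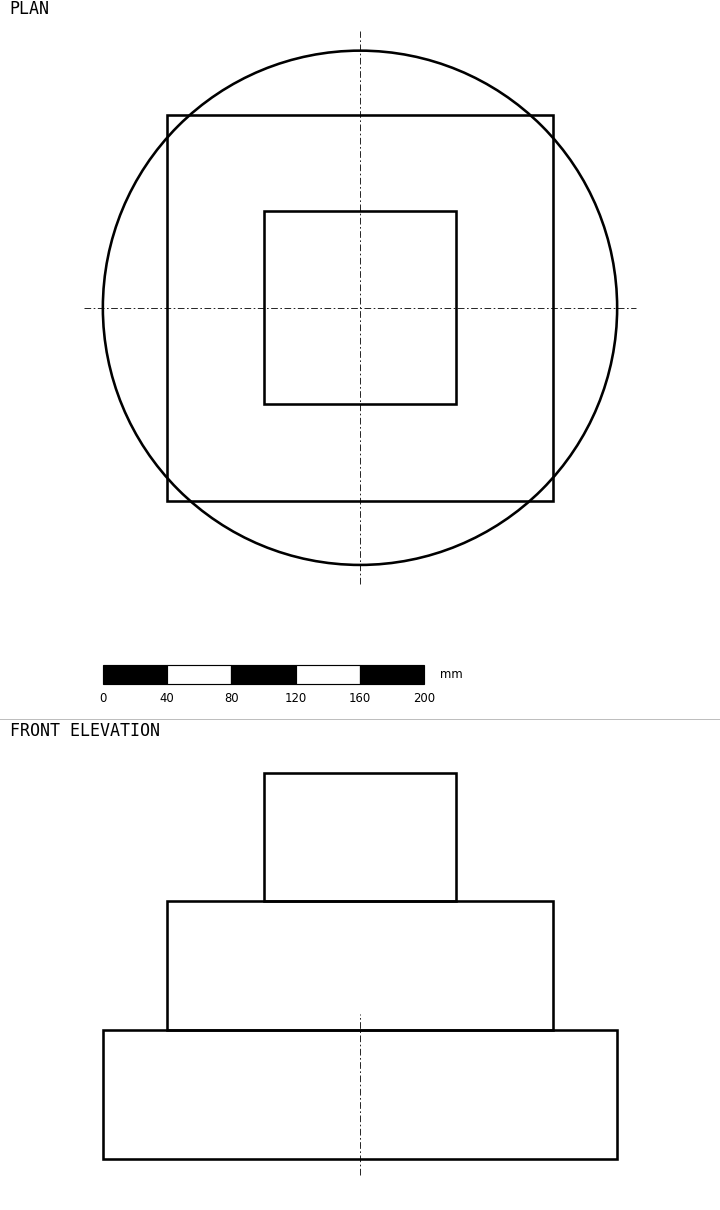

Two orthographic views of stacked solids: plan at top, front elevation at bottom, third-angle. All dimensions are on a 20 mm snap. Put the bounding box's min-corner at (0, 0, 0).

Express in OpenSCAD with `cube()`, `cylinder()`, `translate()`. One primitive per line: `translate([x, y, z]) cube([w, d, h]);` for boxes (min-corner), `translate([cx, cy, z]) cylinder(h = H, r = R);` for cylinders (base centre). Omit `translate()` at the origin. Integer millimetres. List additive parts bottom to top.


translate([160, 160, 0]) cylinder(h = 80, r = 160);
translate([40, 40, 80]) cube([240, 240, 80]);
translate([100, 100, 160]) cube([120, 120, 80]);
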